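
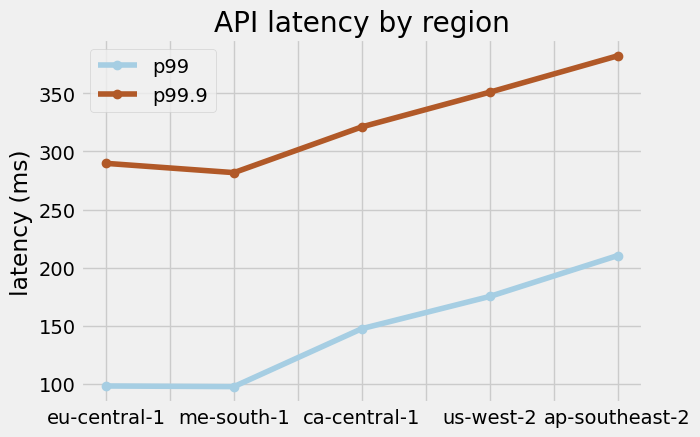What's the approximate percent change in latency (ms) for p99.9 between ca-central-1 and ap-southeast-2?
ca-central-1 ≈ 325, ap-southeast-2 ≈ 375; (375 − 325) / 325 ≈ +15.4%.

≈ +15.4%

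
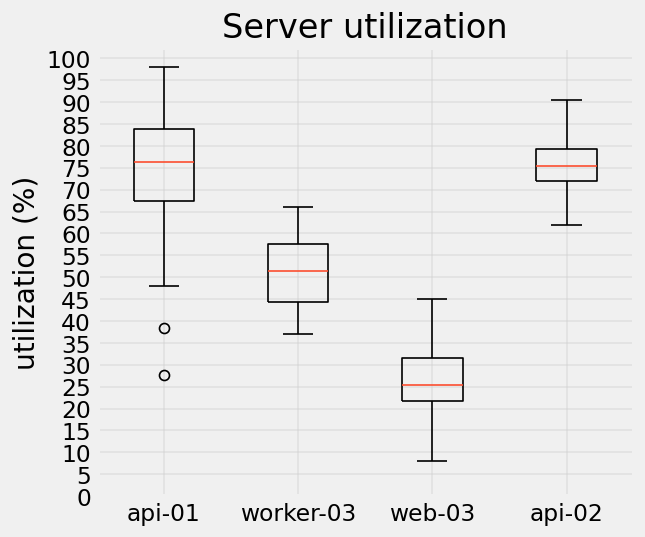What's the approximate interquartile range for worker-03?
≈ 15

Q3 ≈ 60, Q1 ≈ 45; IQR ≈ 15.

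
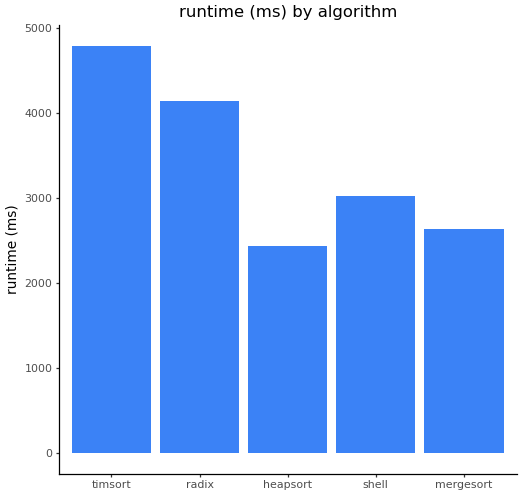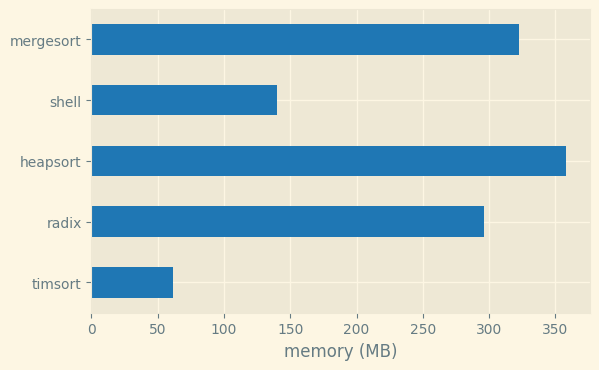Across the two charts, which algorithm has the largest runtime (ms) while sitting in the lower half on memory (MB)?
Chart 2 median memory (MB) ≈ 300; below-median algorithms: timsort, shell. Among those, timsort has the highest runtime (ms) (≈ 5000).

timsort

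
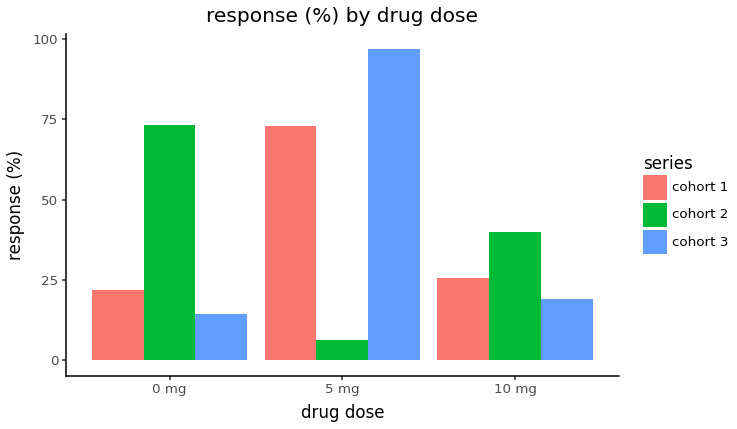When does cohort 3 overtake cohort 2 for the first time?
5 mg

0 mg: cohort 3 ≈ 10 vs cohort 2 ≈ 70 (not yet); 5 mg: cohort 3 ≈ 100 vs cohort 2 ≈ 10 (first crossover).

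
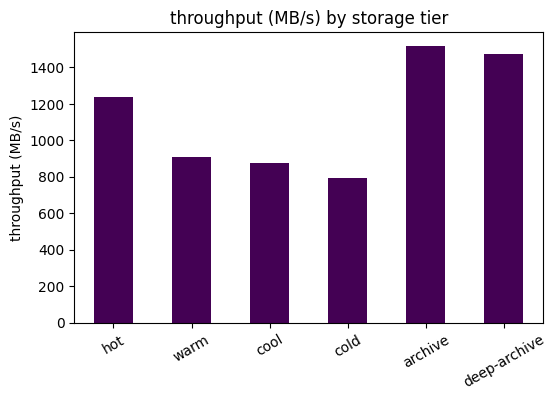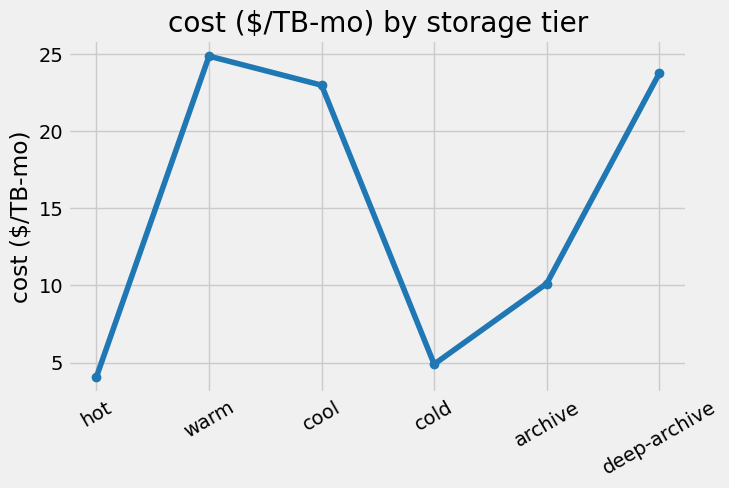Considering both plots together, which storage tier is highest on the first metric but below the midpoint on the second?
archive

Chart 2 median cost ($/TB-mo) ≈ 15; below-median storage tiers: hot, cold, archive. Among those, archive has the highest throughput (MB/s) (≈ 1600).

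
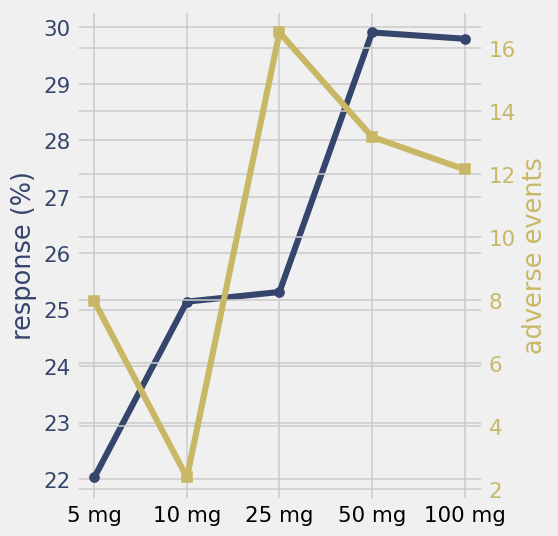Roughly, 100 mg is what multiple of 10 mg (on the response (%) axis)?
100 mg ≈ 30, 10 mg ≈ 25; 30/25 ≈ 1.2.

≈ 1.2×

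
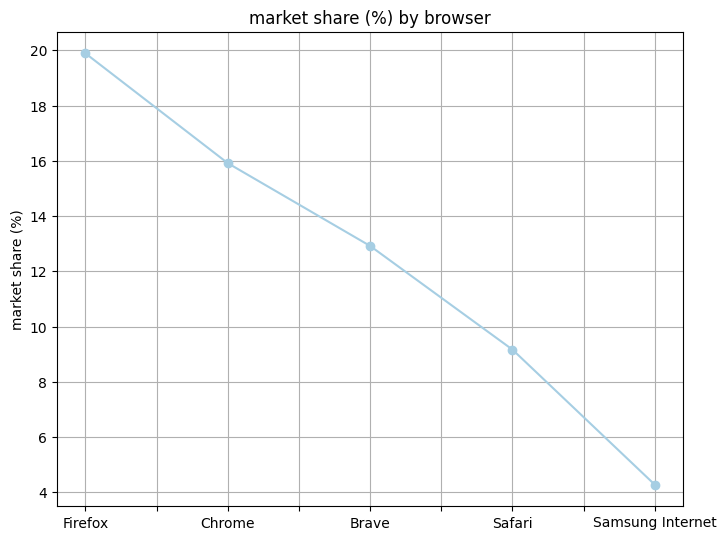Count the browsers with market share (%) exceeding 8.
Above 8: Firefox, Chrome, Brave, Safari.

4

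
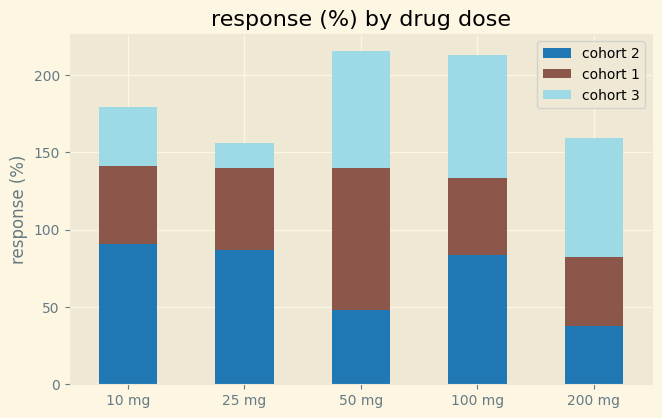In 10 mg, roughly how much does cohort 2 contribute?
cohort 2 top ≈ 100, bottom ≈ 0; segment ≈ 100.

≈ 100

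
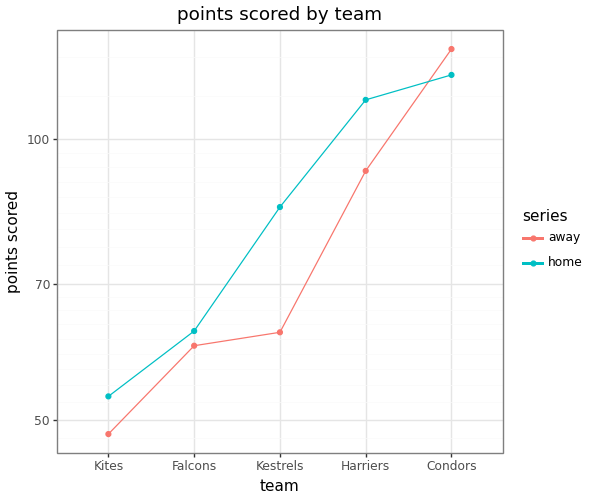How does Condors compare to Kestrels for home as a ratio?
≈ 1.5×

Condors ≈ 120, Kestrels ≈ 80; 120/80 ≈ 1.5.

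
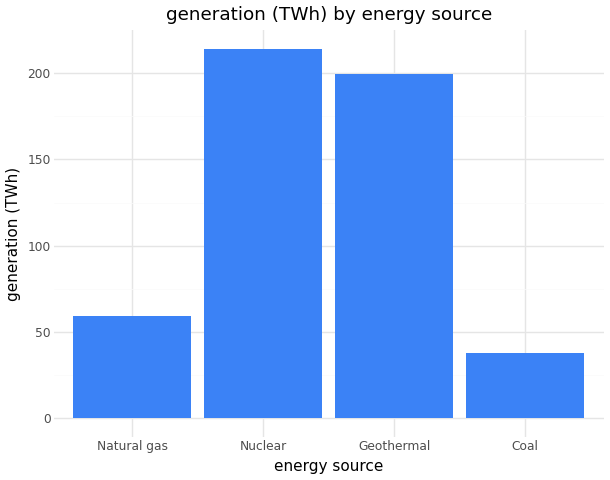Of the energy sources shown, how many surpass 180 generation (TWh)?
Above 180: Nuclear, Geothermal.

2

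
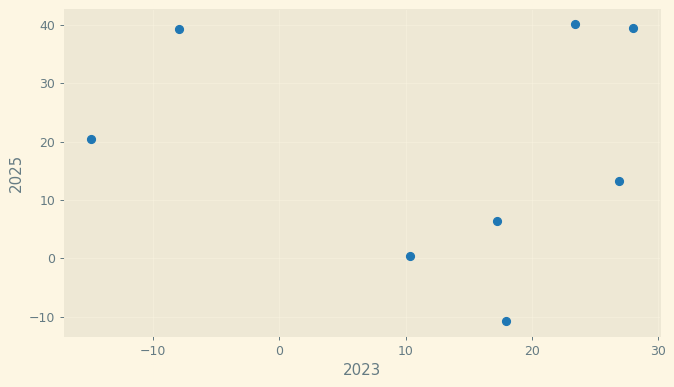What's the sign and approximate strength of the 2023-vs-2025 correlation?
no clear correlation

Points are roughly uncorrelated; weak (|r| ≈ 0.1).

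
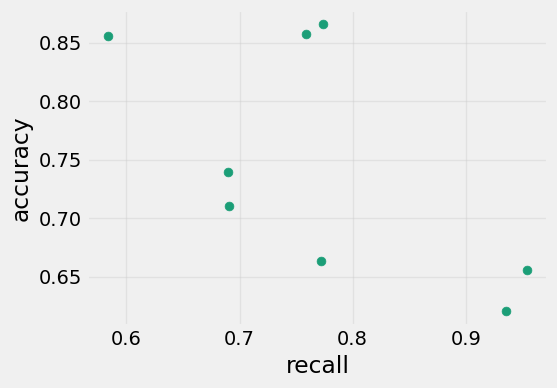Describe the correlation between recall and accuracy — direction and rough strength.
negative, moderate

Points are negatively correlated; moderate (|r| ≈ 0.6).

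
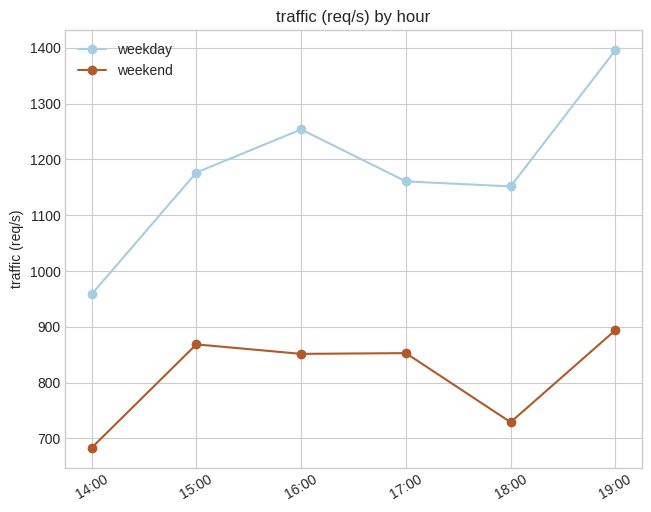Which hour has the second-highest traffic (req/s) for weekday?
Top 3 for weekday: 19:00 ≈ 1400, 16:00 ≈ 1300, 15:00 ≈ 1200.

16:00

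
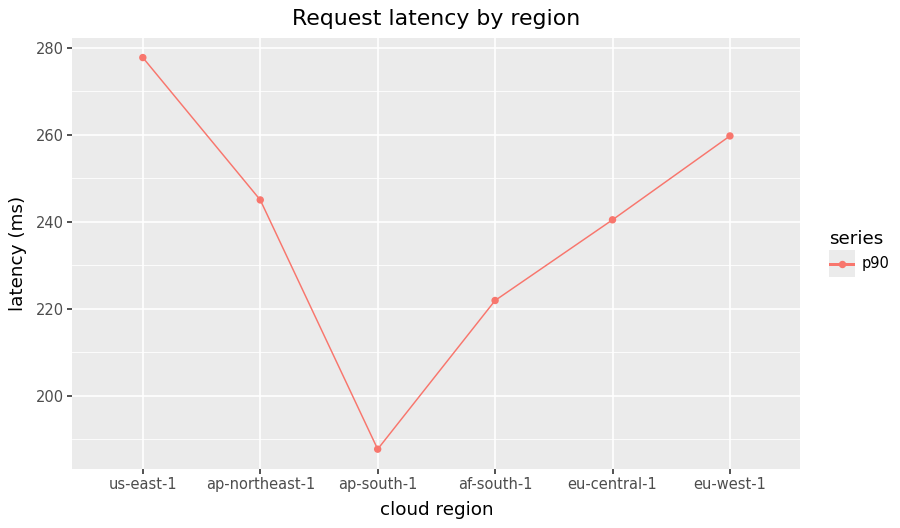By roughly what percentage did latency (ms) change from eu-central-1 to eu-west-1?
eu-central-1 ≈ 240, eu-west-1 ≈ 260; (260 − 240) / 240 ≈ +8.3%.

≈ +8.3%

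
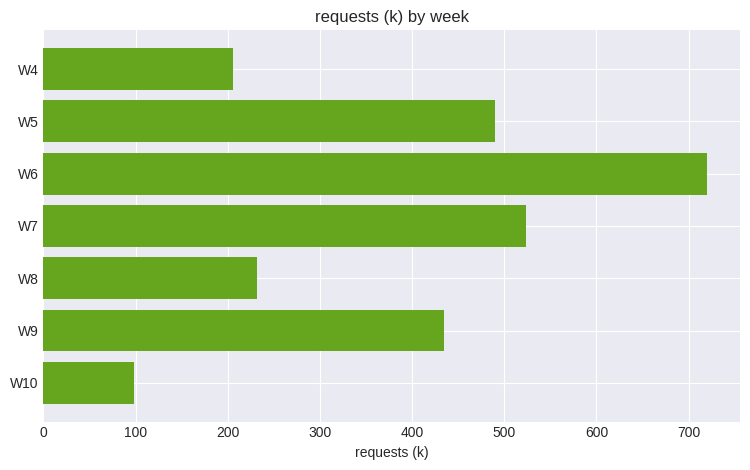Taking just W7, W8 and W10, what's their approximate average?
(500 + 200 + 100) / 3 ≈ 267.

≈ 267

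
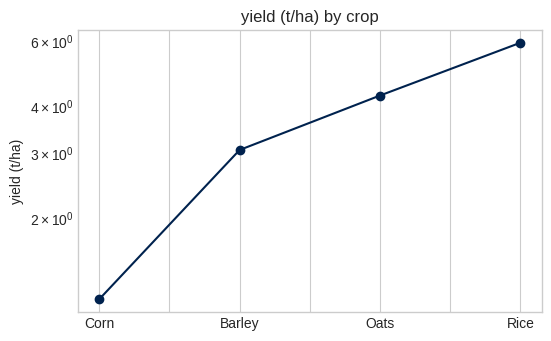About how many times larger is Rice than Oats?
≈ 1.33×

Rice ≈ 6.0, Oats ≈ 4.5; 6.0/4.5 ≈ 1.33.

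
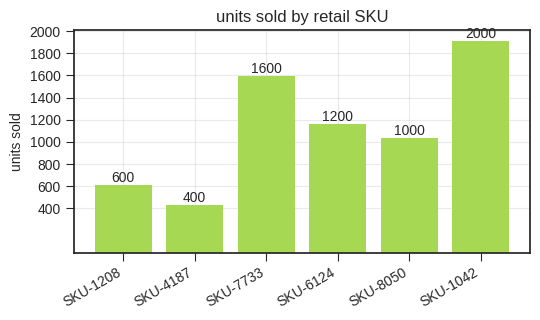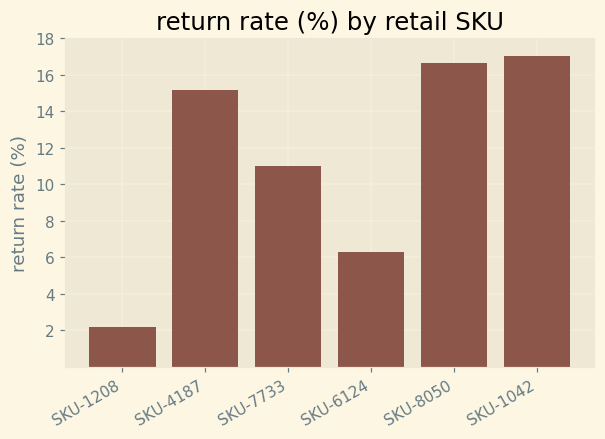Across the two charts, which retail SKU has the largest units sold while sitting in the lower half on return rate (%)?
Chart 2 median return rate (%) ≈ 14; below-median retail SKUs: SKU-1208, SKU-7733, SKU-6124. Among those, SKU-7733 has the highest units sold (≈ 1600).

SKU-7733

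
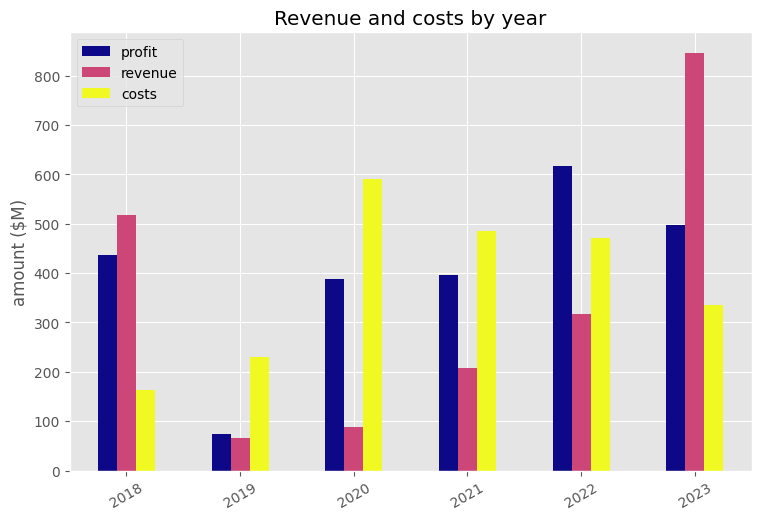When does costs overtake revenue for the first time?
2019

2018: costs ≈ 200 vs revenue ≈ 500 (not yet); 2019: costs ≈ 200 vs revenue ≈ 100 (first crossover).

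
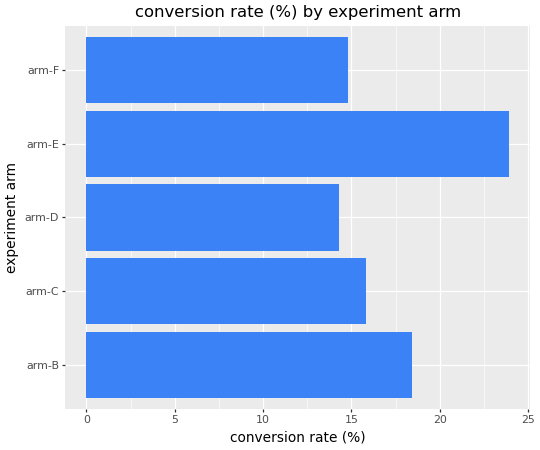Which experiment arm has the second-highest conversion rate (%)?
arm-B

Top 3: arm-E ≈ 24, arm-B ≈ 18, arm-C ≈ 16.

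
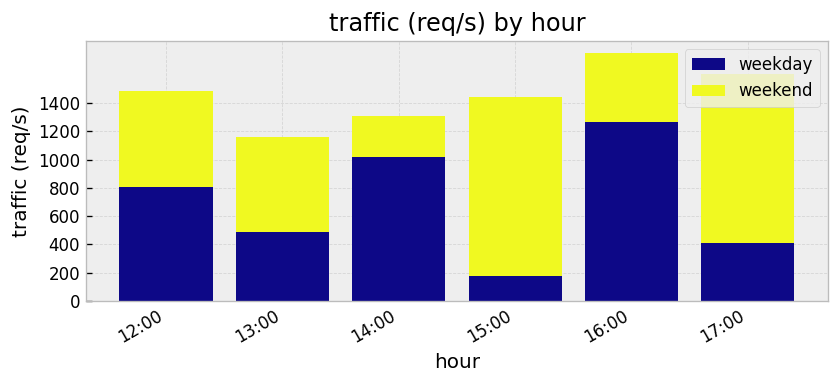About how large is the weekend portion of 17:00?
weekend top ≈ 1600, bottom ≈ 400; segment ≈ 1200.

≈ 1200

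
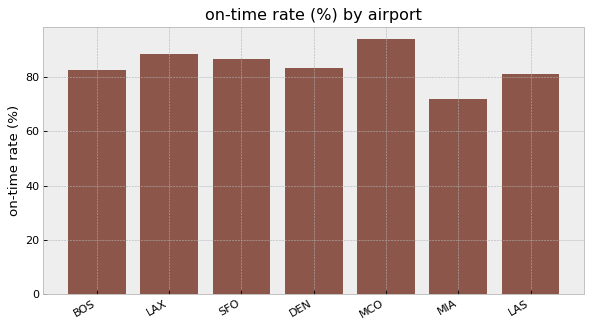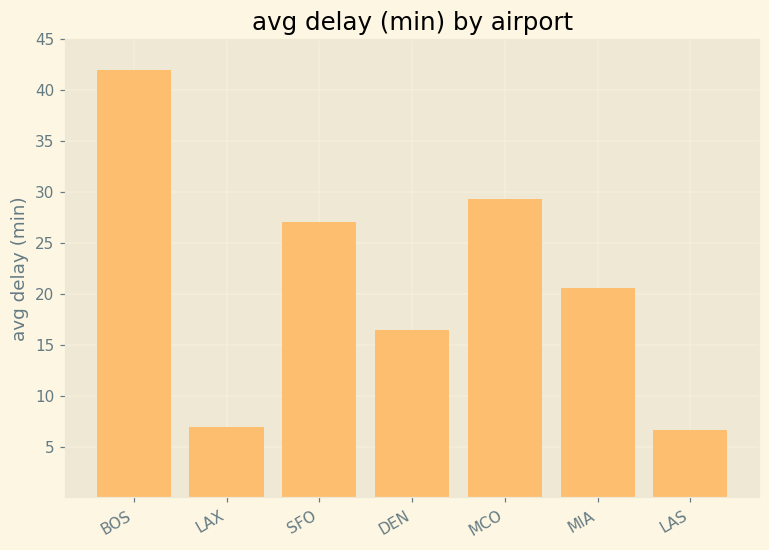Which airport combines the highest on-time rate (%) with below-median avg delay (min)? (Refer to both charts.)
LAX

Chart 2 median avg delay (min) ≈ 20; below-median airports: LAX, DEN, LAS. Among those, LAX has the highest on-time rate (%) (≈ 90).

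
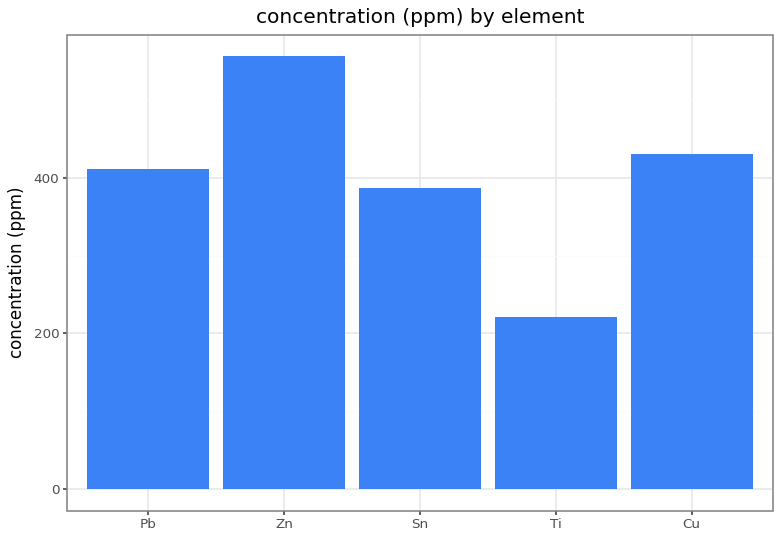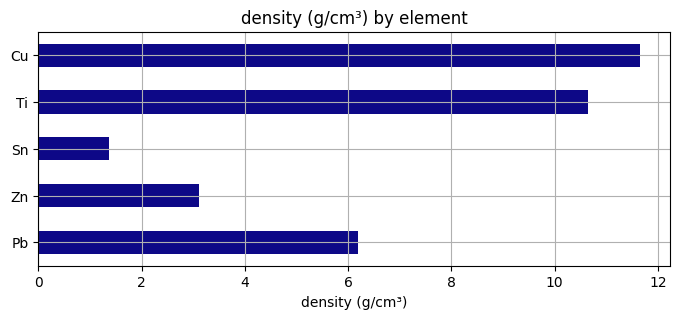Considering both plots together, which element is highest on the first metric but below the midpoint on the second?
Chart 2 median density (g/cm³) ≈ 6; below-median elements: Zn, Sn. Among those, Zn has the highest concentration (ppm) (≈ 600).

Zn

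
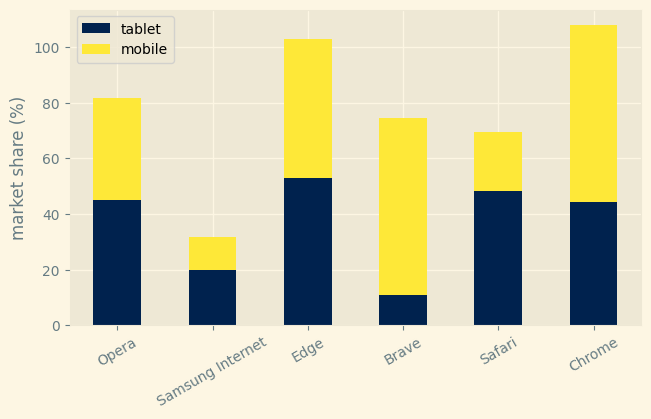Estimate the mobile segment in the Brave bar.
mobile top ≈ 70, bottom ≈ 10; segment ≈ 60.

≈ 60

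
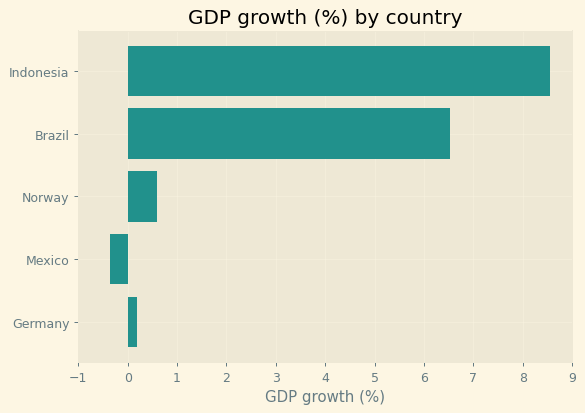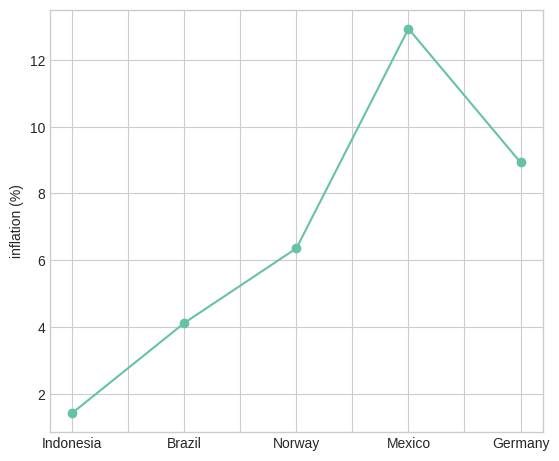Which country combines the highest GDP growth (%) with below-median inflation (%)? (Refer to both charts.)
Chart 2 median inflation (%) ≈ 6; below-median countries: Indonesia, Brazil. Among those, Indonesia has the highest GDP growth (%) (≈ 9).

Indonesia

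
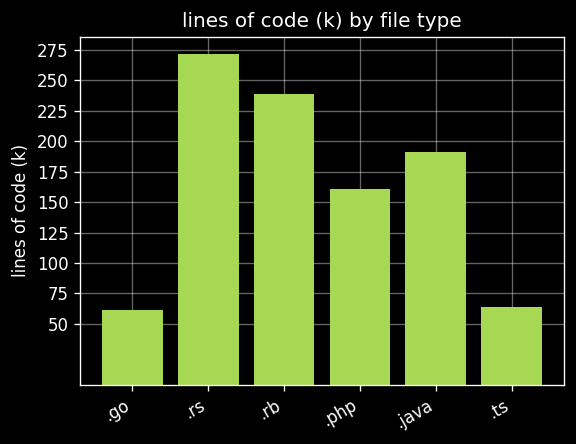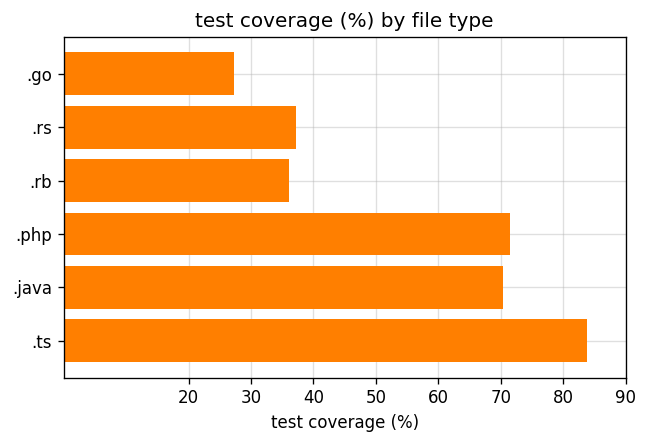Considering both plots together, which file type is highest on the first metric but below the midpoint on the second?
.rs

Chart 2 median test coverage (%) ≈ 50; below-median file types: .go, .rs, .rb. Among those, .rs has the highest lines of code (k) (≈ 275).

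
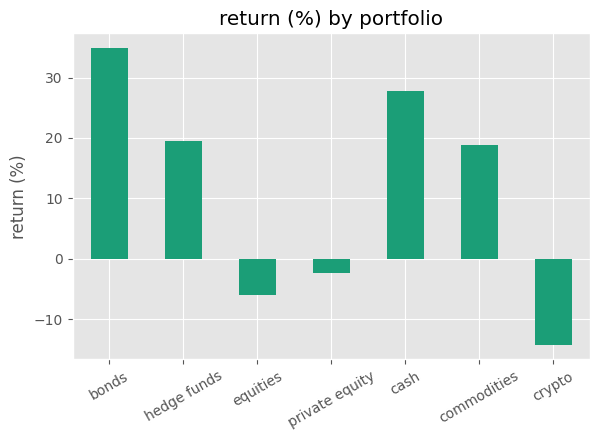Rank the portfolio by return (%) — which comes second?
Top 3: bonds ≈ 35, cash ≈ 30, hedge funds ≈ 20.

cash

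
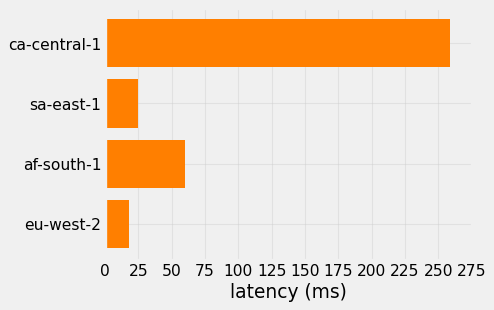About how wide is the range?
≈ 225

Max ca-central-1 ≈ 250, min eu-west-2 ≈ 25; range ≈ 225.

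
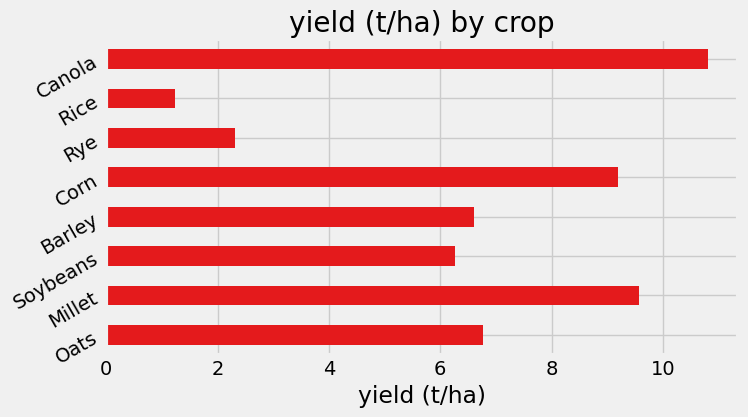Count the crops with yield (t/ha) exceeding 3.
6

Above 3: Oats, Millet, Soybeans, Barley, Corn, Canola.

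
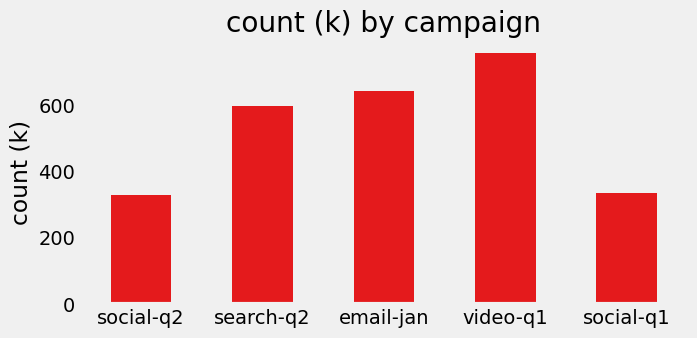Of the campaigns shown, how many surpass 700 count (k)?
Above 700: video-q1.

1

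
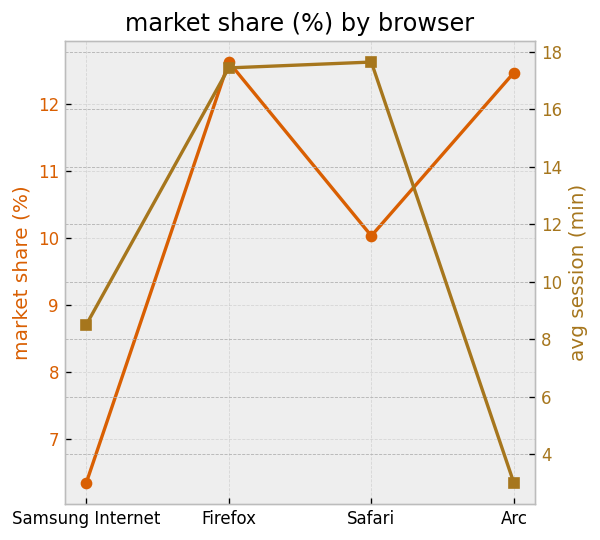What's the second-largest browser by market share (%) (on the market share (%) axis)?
Arc

Top 3 (on the market share (%) axis): Firefox ≈ 13, Arc ≈ 12, Safari ≈ 10.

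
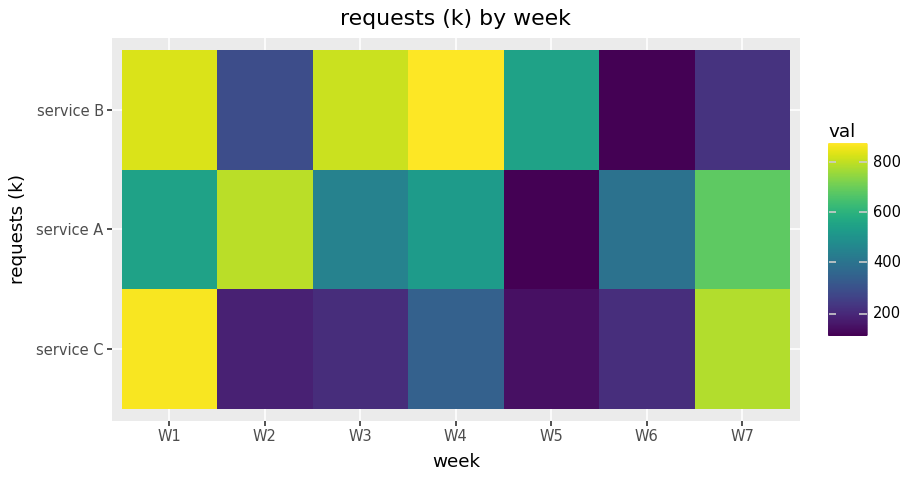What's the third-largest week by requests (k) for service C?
W4

Top 4 for service C: W1 ≈ 900, W7 ≈ 800, W4 ≈ 300, W6 ≈ 200.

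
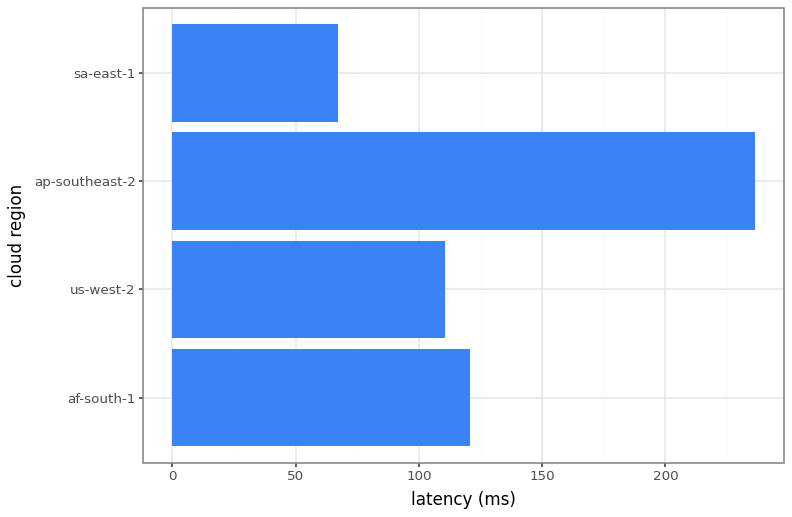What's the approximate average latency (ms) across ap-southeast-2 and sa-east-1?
(240 + 60) / 2 ≈ 150.

≈ 150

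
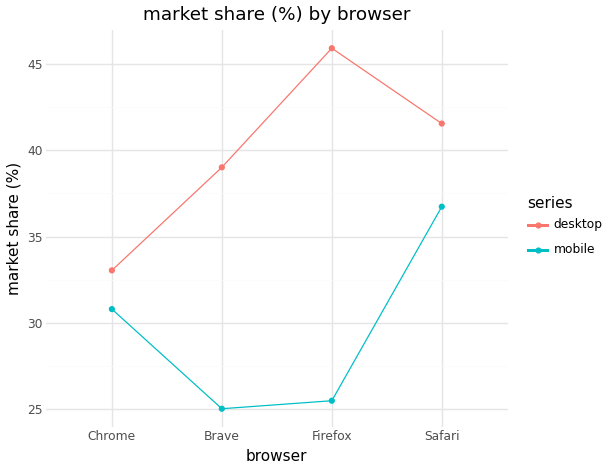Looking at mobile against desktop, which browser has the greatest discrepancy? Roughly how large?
Firefox: mobile ≈ 26, desktop ≈ 46 → gap ≈ 20. Next-largest (Brave) is only ≈ 14.

Firefox, ≈ 20 %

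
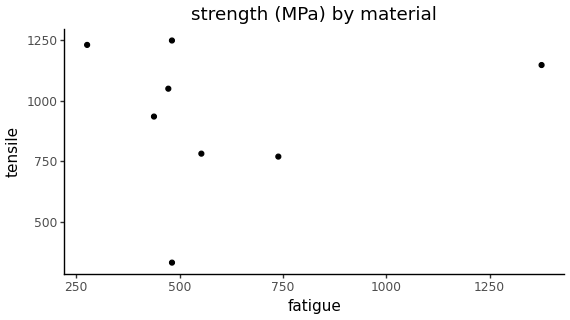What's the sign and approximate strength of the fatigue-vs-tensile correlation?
no clear correlation

Points are roughly uncorrelated; weak (|r| ≈ 0.1).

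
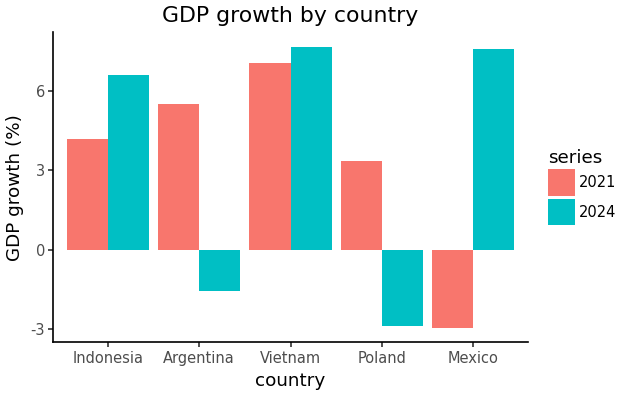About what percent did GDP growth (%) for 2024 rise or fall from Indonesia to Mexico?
≈ +14.3%

Indonesia ≈ 7, Mexico ≈ 8; (8 − 7) / 7 ≈ +14.3%.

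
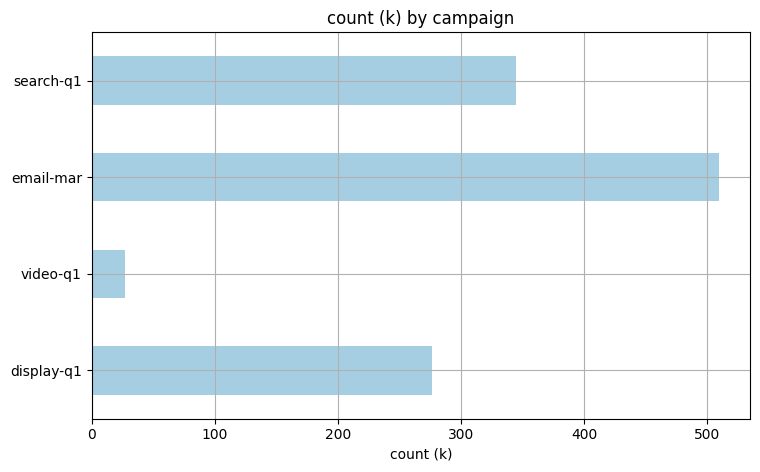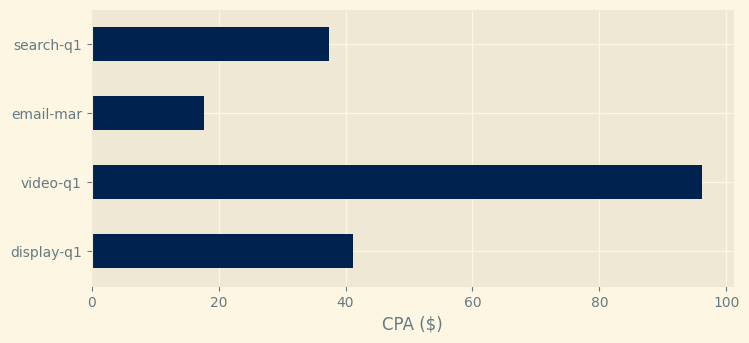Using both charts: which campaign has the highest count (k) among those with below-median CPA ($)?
email-mar

Chart 2 median CPA ($) ≈ 40; below-median campaigns: email-mar, search-q1. Among those, email-mar has the highest count (k) (≈ 500).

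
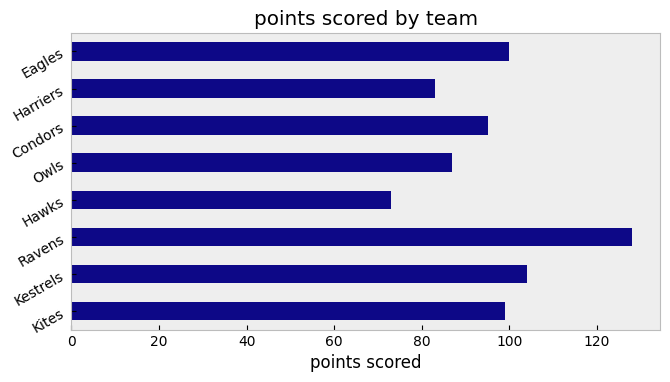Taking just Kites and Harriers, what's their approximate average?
≈ 90

(100 + 80) / 2 ≈ 90.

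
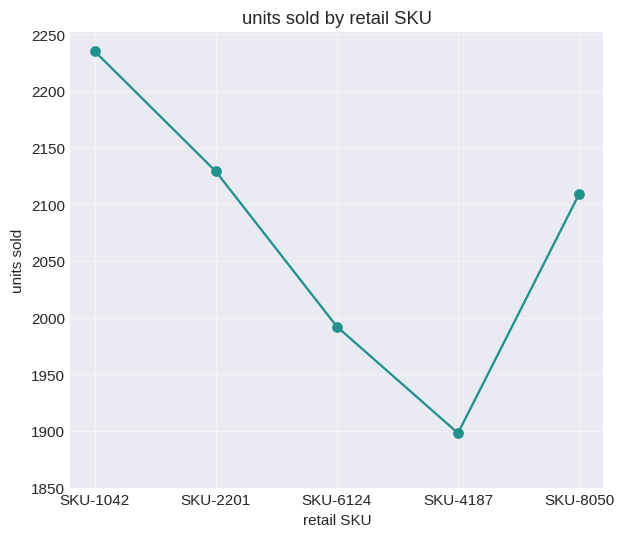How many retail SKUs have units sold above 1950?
4

Above 1950: SKU-1042, SKU-2201, SKU-6124, SKU-8050.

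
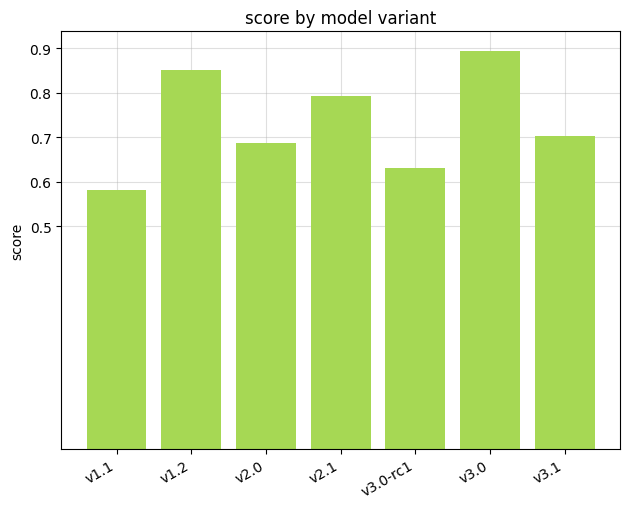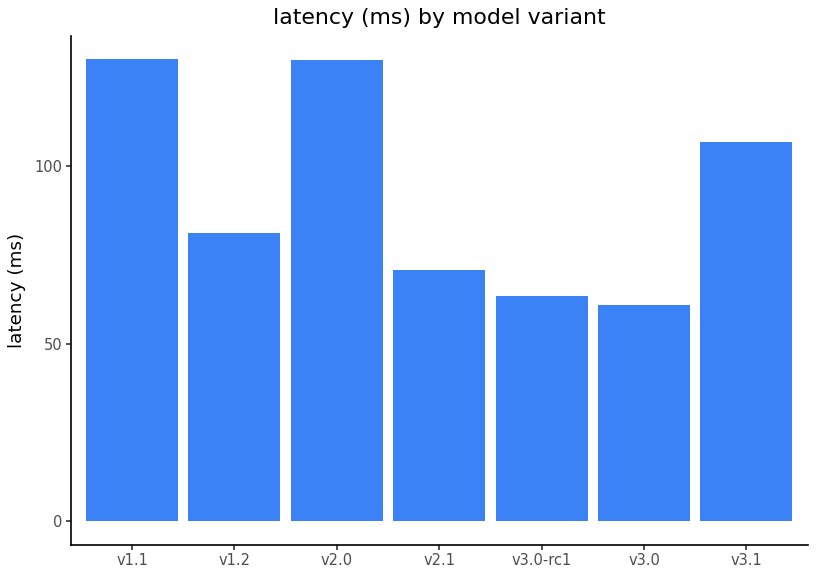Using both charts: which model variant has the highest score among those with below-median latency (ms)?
v3.0

Chart 2 median latency (ms) ≈ 80; below-median model variants: v2.1, v3.0-rc1, v3.0. Among those, v3.0 has the highest score (≈ 0.9).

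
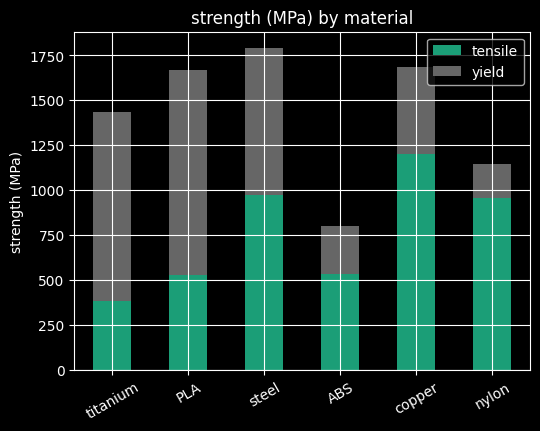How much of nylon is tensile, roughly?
≈ 1000

tensile top ≈ 1000, bottom ≈ 0; segment ≈ 1000.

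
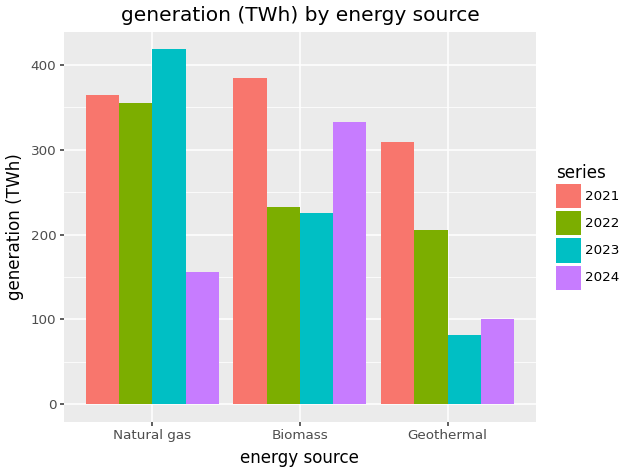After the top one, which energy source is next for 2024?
Top 3 for 2024: Biomass ≈ 350, Natural gas ≈ 150, Geothermal ≈ 100.

Natural gas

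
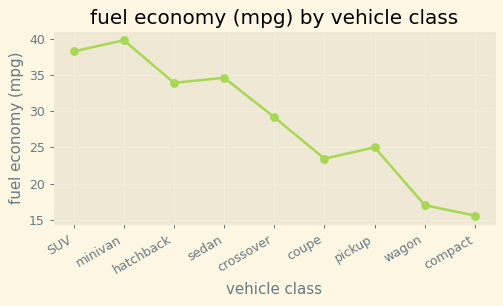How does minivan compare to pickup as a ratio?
minivan ≈ 40, pickup ≈ 25; 40/25 ≈ 1.6.

≈ 1.6×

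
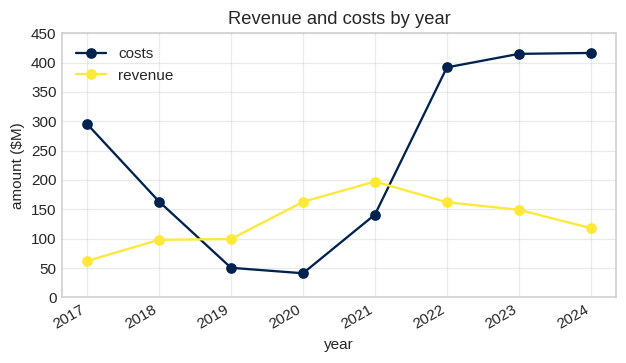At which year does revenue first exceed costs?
2018: revenue ≈ 100 vs costs ≈ 150 (not yet); 2019: revenue ≈ 100 vs costs ≈ 50 (first crossover).

2019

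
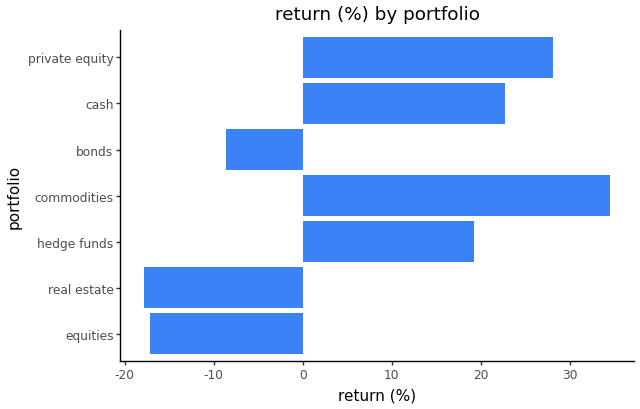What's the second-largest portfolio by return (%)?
Top 3: commodities ≈ 35, private equity ≈ 30, cash ≈ 25.

private equity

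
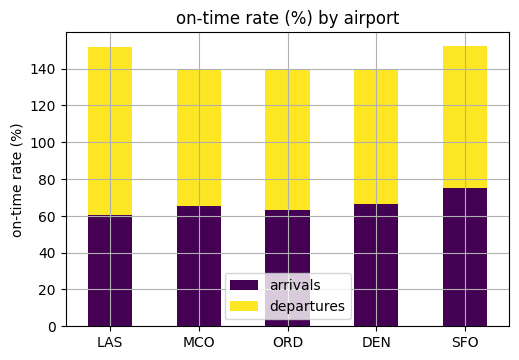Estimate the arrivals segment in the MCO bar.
≈ 60

arrivals top ≈ 60, bottom ≈ 0; segment ≈ 60.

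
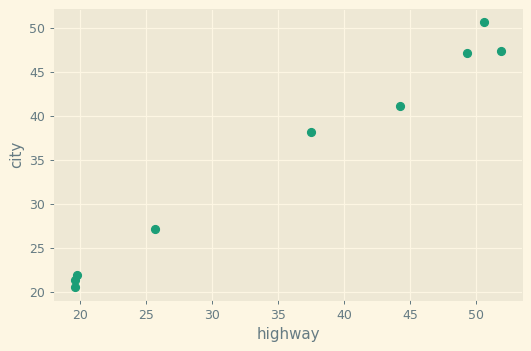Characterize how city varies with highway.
positive, strong

Points are positively correlated; strong (|r| ≈ 1.0).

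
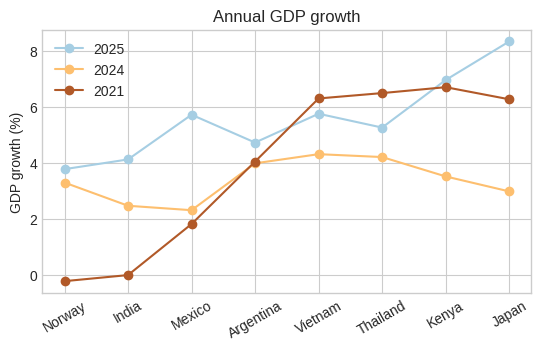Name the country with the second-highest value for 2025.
Kenya

Top 3 for 2025: Japan ≈ 8, Kenya ≈ 7, Vietnam ≈ 6.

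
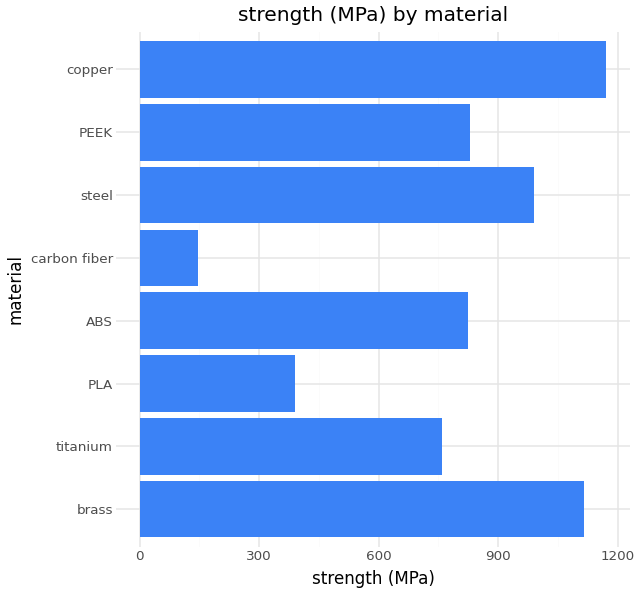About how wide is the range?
≈ 1100

Max copper ≈ 1200, min carbon fiber ≈ 100; range ≈ 1100.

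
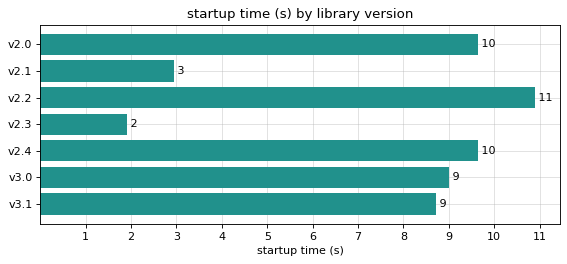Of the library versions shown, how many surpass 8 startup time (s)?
Above 8: v2.0, v2.2, v2.4, v3.0, v3.1.

5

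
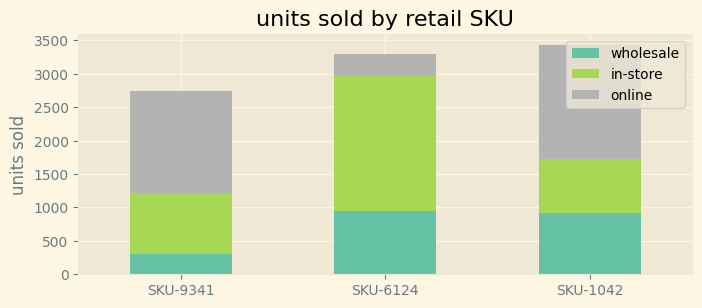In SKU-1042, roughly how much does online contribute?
online top ≈ 3500, bottom ≈ 1500; segment ≈ 2000.

≈ 2000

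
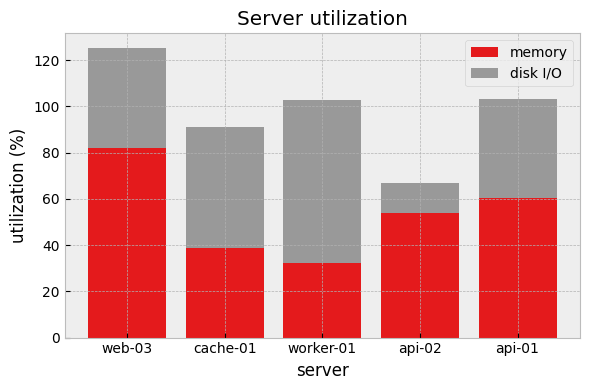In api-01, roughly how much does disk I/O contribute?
≈ 40

disk I/O top ≈ 100, bottom ≈ 60; segment ≈ 40.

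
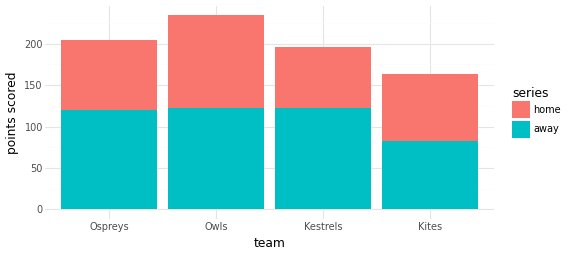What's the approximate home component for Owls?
home top ≈ 240, bottom ≈ 120; segment ≈ 120.

≈ 120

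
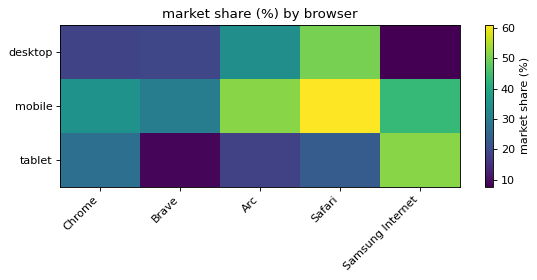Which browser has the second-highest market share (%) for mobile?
Arc

Top 3 for mobile: Safari ≈ 60, Arc ≈ 50, Samsung Internet ≈ 45.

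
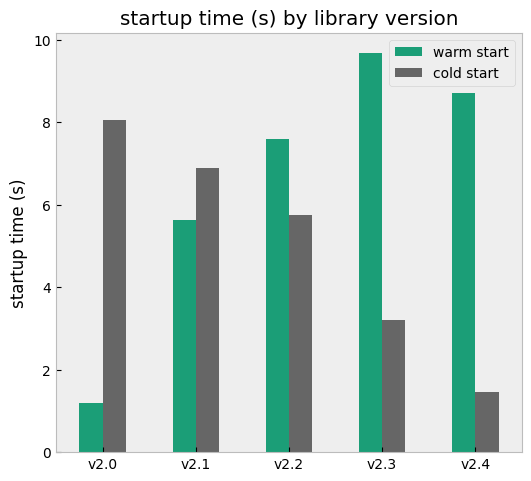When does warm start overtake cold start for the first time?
v2.2

v2.1: warm start ≈ 6 vs cold start ≈ 7 (not yet); v2.2: warm start ≈ 8 vs cold start ≈ 6 (first crossover).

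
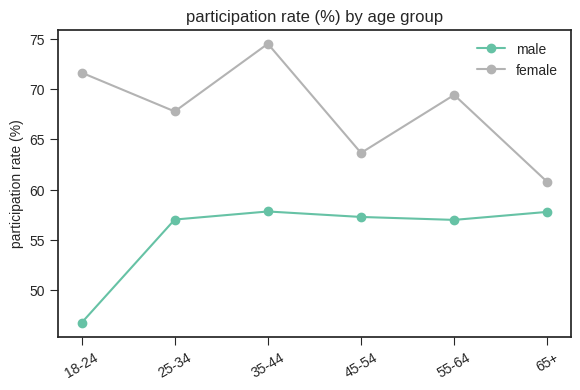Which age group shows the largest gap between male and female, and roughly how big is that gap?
18-24, ≈ 25 %

18-24: male ≈ 45, female ≈ 70 → gap ≈ 25. Next-largest (35-44) is only ≈ 15.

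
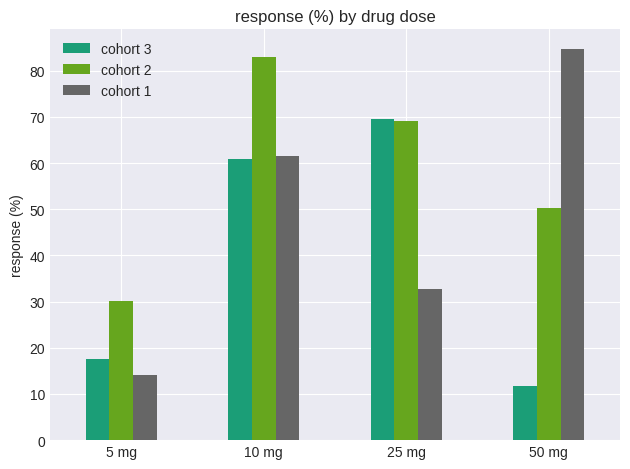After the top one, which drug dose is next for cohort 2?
25 mg

Top 3 for cohort 2: 10 mg ≈ 80, 25 mg ≈ 70, 50 mg ≈ 50.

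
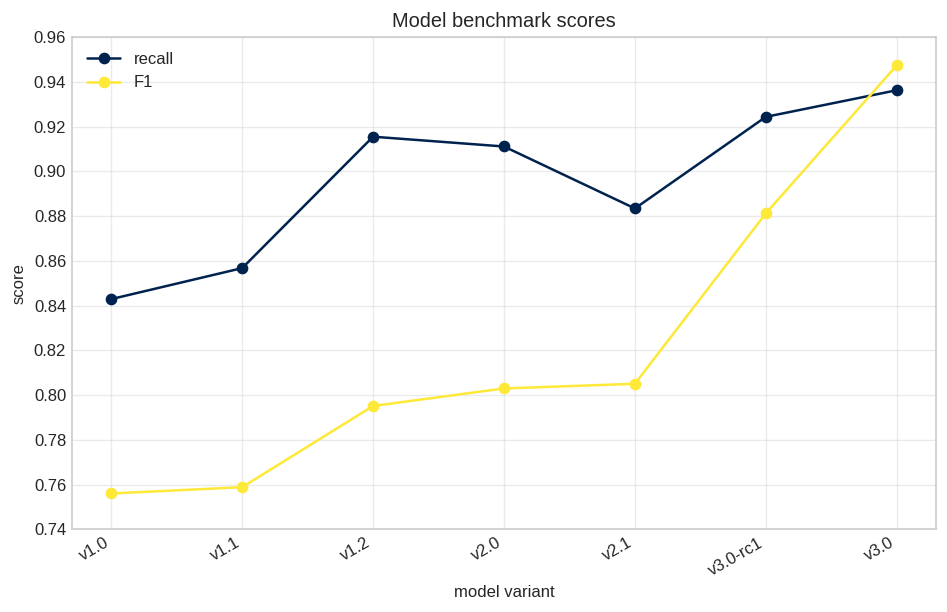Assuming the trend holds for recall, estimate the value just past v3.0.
Last three: 0.88, 0.92, 0.94 → slope ≈ 0.03/step → next ≈ 0.97.

≈ 0.97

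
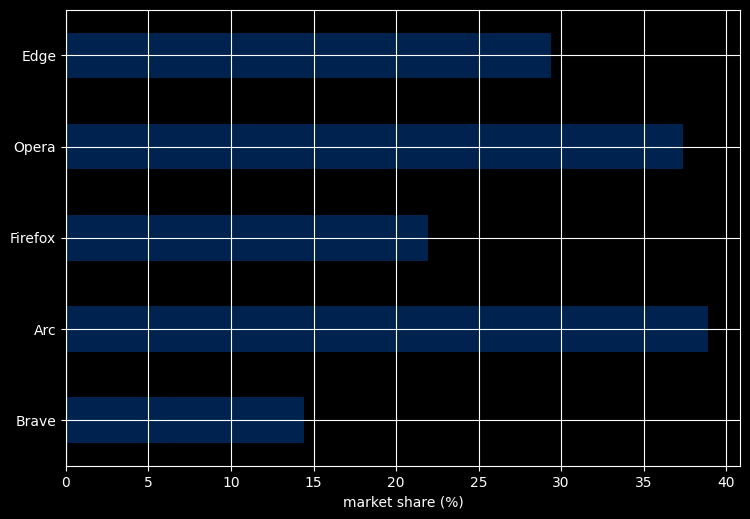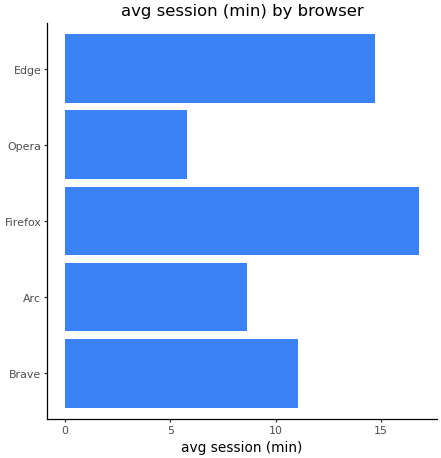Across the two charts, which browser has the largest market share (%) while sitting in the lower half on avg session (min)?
Arc

Chart 2 median avg session (min) ≈ 12; below-median browsers: Arc, Opera. Among those, Arc has the highest market share (%) (≈ 40).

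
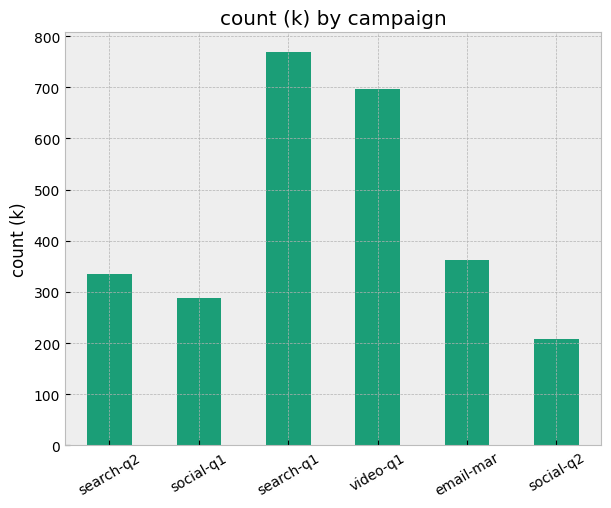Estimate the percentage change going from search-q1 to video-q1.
≈ -12.5%

search-q1 ≈ 800, video-q1 ≈ 700; (700 − 800) / 800 ≈ -12.5%.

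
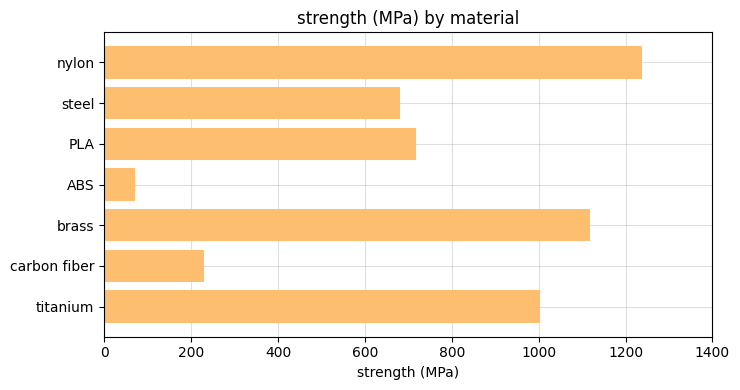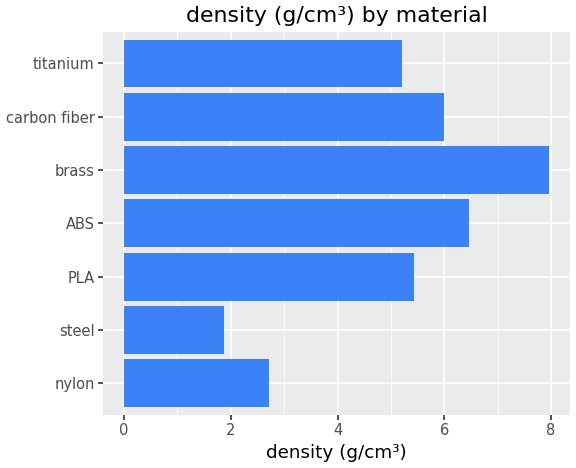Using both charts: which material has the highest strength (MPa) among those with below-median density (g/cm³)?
nylon

Chart 2 median density (g/cm³) ≈ 5; below-median materials: nylon, steel, titanium. Among those, nylon has the highest strength (MPa) (≈ 1200).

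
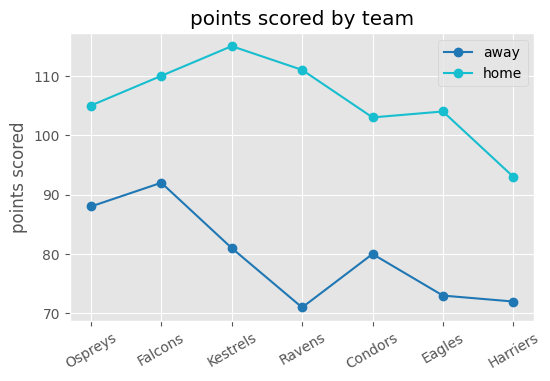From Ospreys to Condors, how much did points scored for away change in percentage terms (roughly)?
Ospreys ≈ 90, Condors ≈ 80; (80 − 90) / 90 ≈ -11.1%.

≈ -11.1%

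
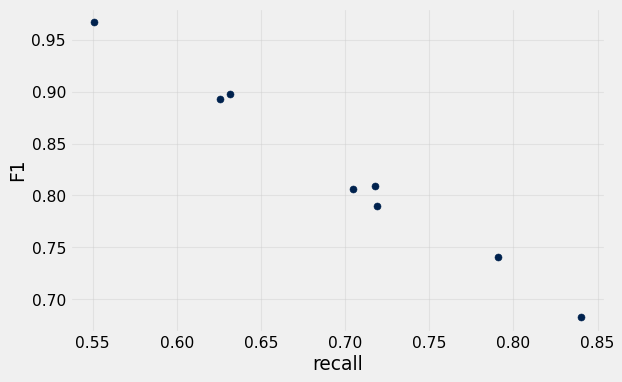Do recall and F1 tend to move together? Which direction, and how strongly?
negative, strong

Points are negatively correlated; strong (|r| ≈ 1.0).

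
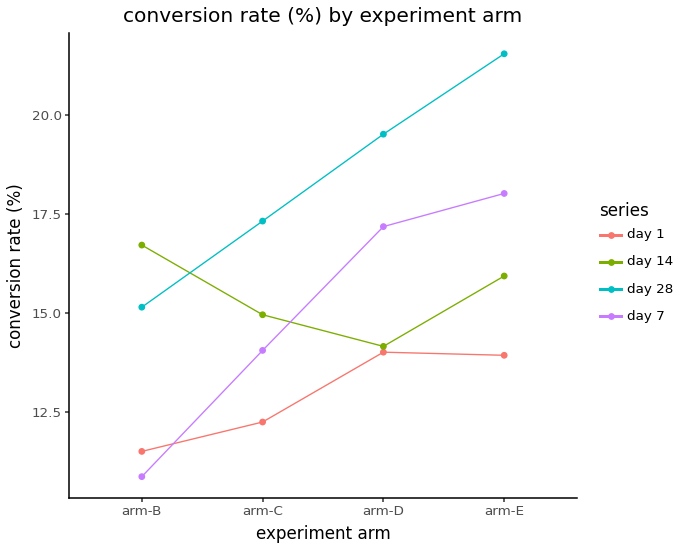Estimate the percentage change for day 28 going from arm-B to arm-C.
≈ +13.3%

arm-B ≈ 15, arm-C ≈ 17; (17 − 15) / 15 ≈ +13.3%.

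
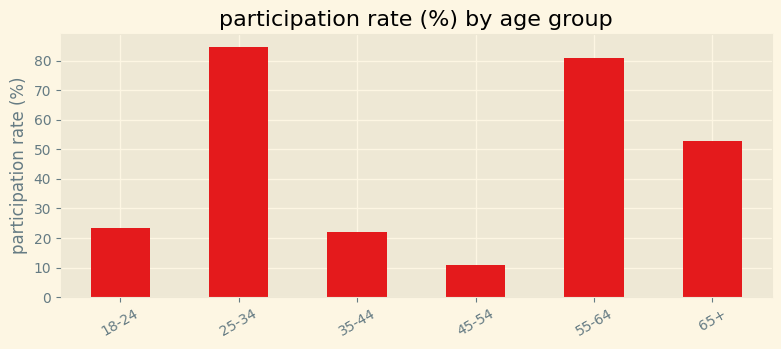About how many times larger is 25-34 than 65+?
≈ 1.6×

25-34 ≈ 80, 65+ ≈ 50; 80/50 ≈ 1.6.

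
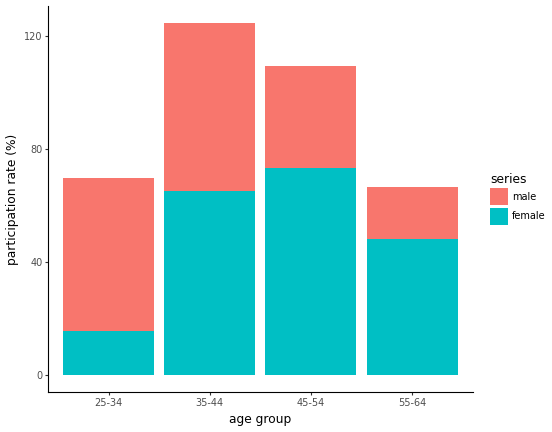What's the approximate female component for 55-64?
female top ≈ 40, bottom ≈ 0; segment ≈ 40.

≈ 40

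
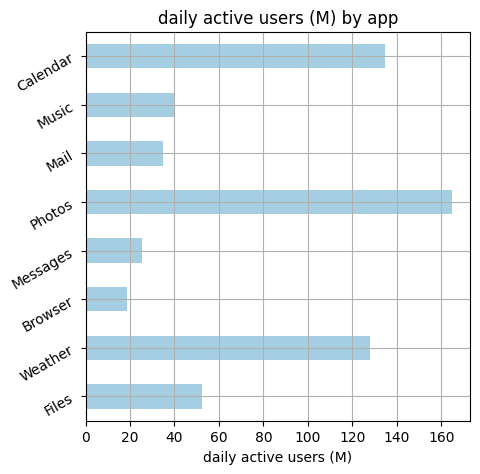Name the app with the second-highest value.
Calendar

Top 3: Photos ≈ 160, Calendar ≈ 140, Weather ≈ 120.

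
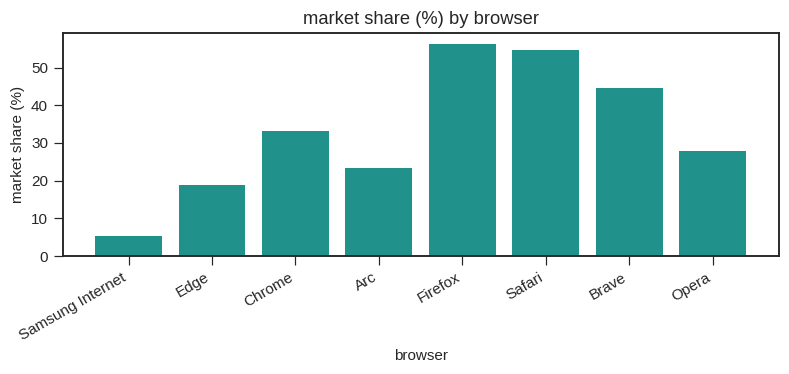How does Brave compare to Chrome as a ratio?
≈ 1.29×

Brave ≈ 45, Chrome ≈ 35; 45/35 ≈ 1.29.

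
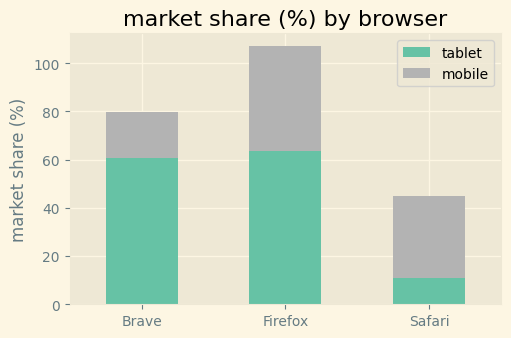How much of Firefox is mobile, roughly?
mobile top ≈ 110, bottom ≈ 60; segment ≈ 50.

≈ 50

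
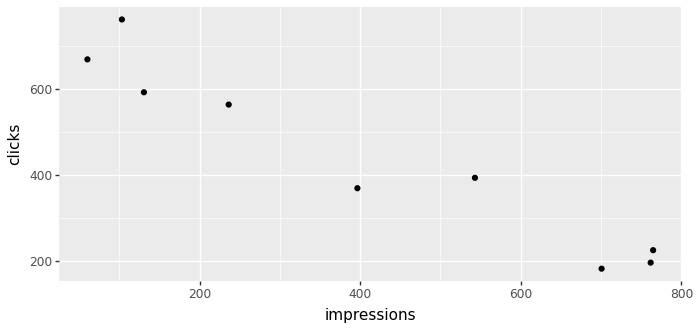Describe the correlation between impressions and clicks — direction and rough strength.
Points are negatively correlated; strong (|r| ≈ 1.0).

negative, strong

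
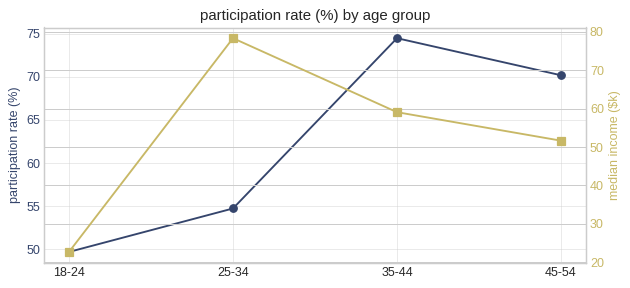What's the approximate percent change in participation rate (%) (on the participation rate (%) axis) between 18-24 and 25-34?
18-24 ≈ 50, 25-34 ≈ 55; (55 − 50) / 50 ≈ +10%.

≈ +10%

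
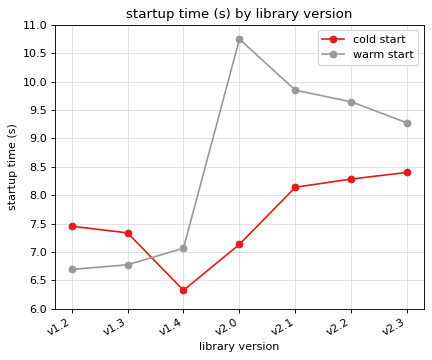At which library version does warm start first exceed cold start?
v1.3: warm start ≈ 7.0 vs cold start ≈ 7.5 (not yet); v1.4: warm start ≈ 7.0 vs cold start ≈ 6.5 (first crossover).

v1.4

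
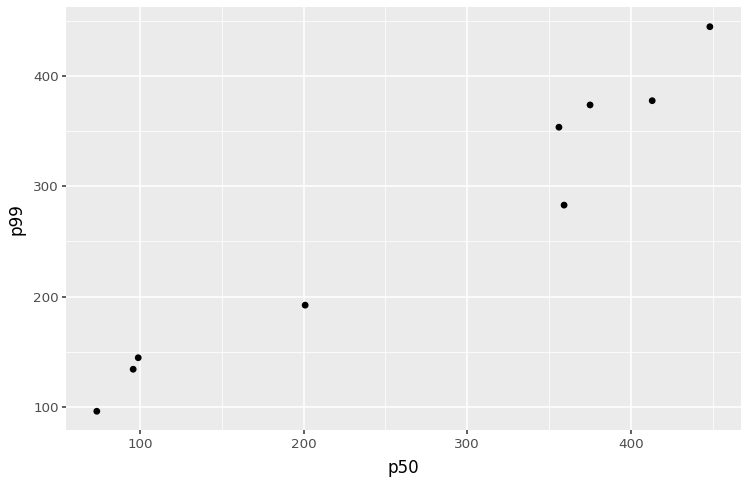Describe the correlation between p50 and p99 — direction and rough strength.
Points are positively correlated; strong (|r| ≈ 1.0).

positive, strong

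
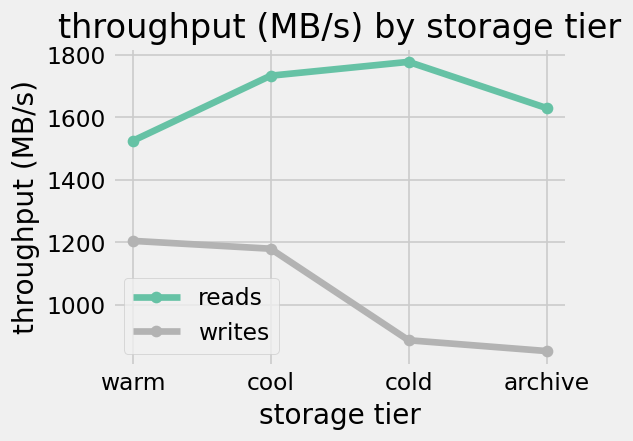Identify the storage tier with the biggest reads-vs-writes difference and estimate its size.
cold, ≈ 900 MB/s

cold: reads ≈ 1800, writes ≈ 900 → gap ≈ 900. Next-largest (archive) is only ≈ 700.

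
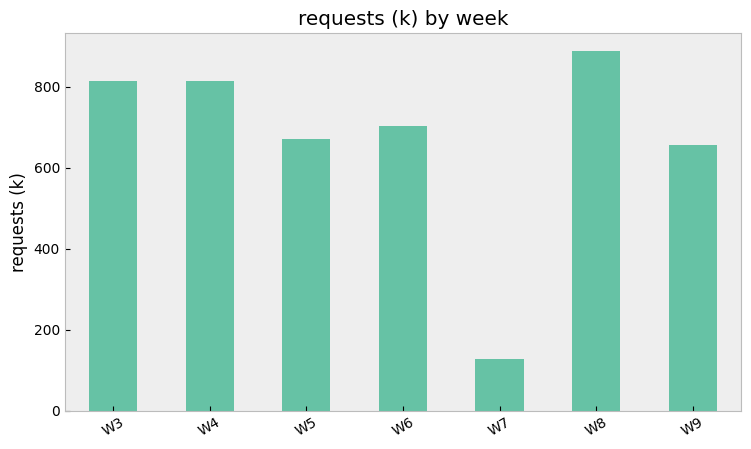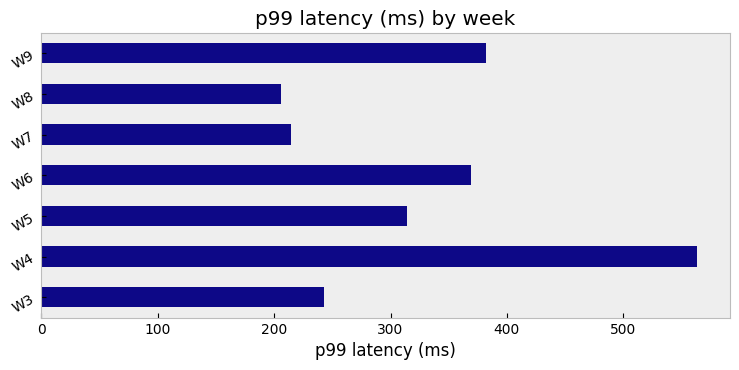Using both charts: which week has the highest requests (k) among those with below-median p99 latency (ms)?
W8

Chart 2 median p99 latency (ms) ≈ 300; below-median weeks: W3, W7, W8. Among those, W8 has the highest requests (k) (≈ 900).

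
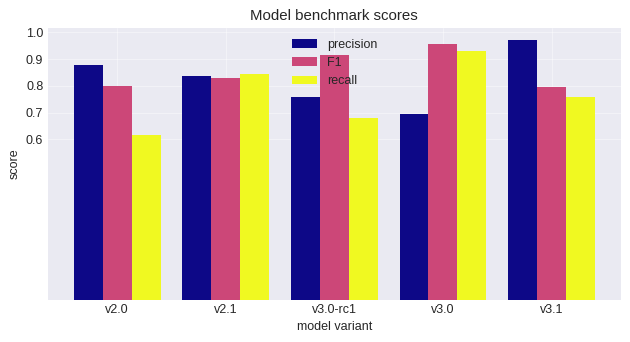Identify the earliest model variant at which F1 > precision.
v2.1: F1 ≈ 0.8 vs precision ≈ 0.8 (not yet); v3.0-rc1: F1 ≈ 0.9 vs precision ≈ 0.8 (first crossover).

v3.0-rc1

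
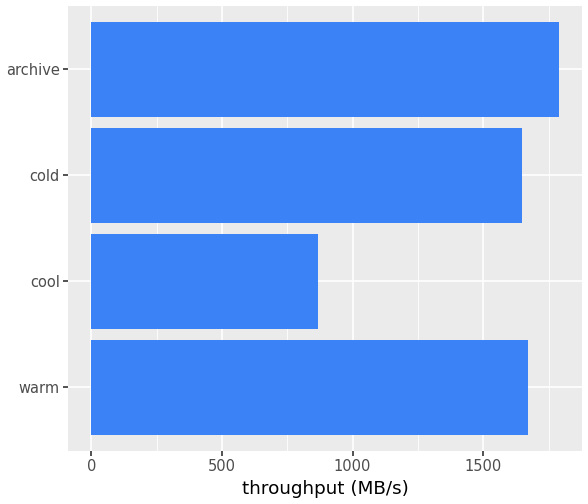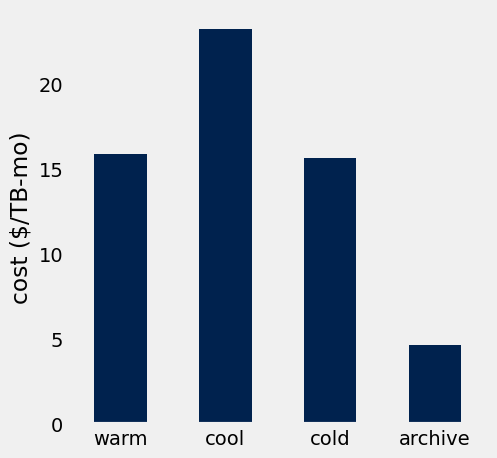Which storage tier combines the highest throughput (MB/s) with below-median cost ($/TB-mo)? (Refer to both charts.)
Chart 2 median cost ($/TB-mo) ≈ 15; below-median storage tiers: cold, archive. Among those, archive has the highest throughput (MB/s) (≈ 1800).

archive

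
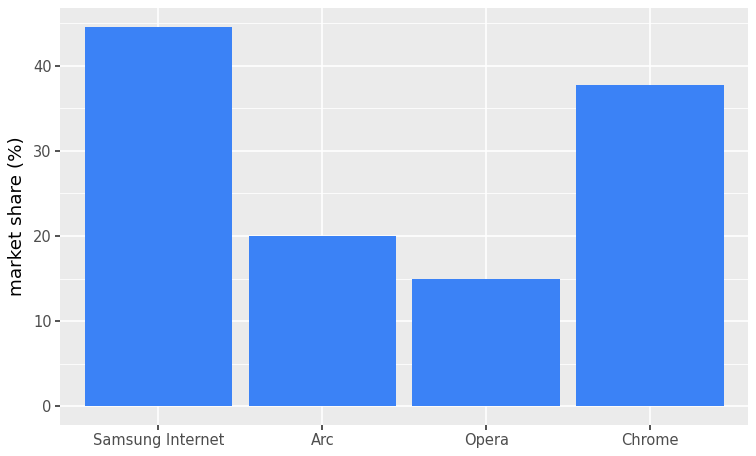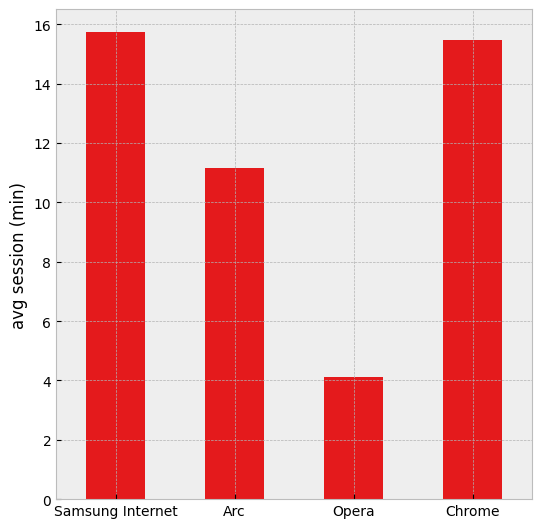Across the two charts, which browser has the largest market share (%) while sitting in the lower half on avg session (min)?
Arc

Chart 2 median avg session (min) ≈ 14; below-median browsers: Arc, Opera. Among those, Arc has the highest market share (%) (≈ 20).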